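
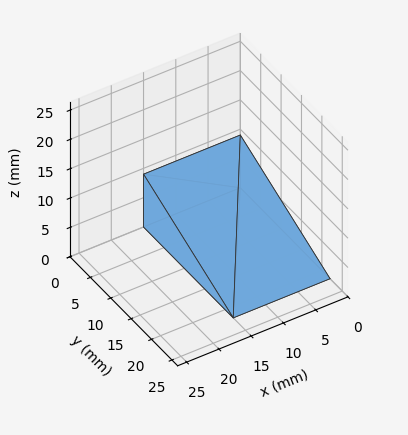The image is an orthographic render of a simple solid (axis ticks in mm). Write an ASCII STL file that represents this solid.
Reading the render: the shape is a wedge (ramp): 15 × 22 mm base, rising to 9 mm along the y=0 edge and sloping linearly to z=0 at y=22 (dimensions read to the nearest mm from the axis ticks). For the STL, each face is triangulated and given an outward normal.

solid part
  facet normal 0.0000 0.0000 -1.0000
    outer loop
      vertex 15.000 22.000 0.000
      vertex 15.000 0.000 0.000
      vertex 0.000 0.000 0.000
    endloop
  endfacet
  facet normal 0.0000 0.0000 -1.0000
    outer loop
      vertex 0.000 22.000 0.000
      vertex 15.000 22.000 0.000
      vertex 0.000 0.000 0.000
    endloop
  endfacet
  facet normal 0.0000 -1.0000 0.0000
    outer loop
      vertex 0.000 0.000 0.000
      vertex 15.000 0.000 0.000
      vertex 15.000 0.000 9.000
    endloop
  endfacet
  facet normal 0.0000 -1.0000 0.0000
    outer loop
      vertex 0.000 0.000 0.000
      vertex 15.000 0.000 9.000
      vertex 0.000 0.000 9.000
    endloop
  endfacet
  facet normal 0.0000 0.3786 0.9255
    outer loop
      vertex 0.000 0.000 9.000
      vertex 15.000 0.000 9.000
      vertex 15.000 22.000 0.000
    endloop
  endfacet
  facet normal 0.0000 0.3786 0.9255
    outer loop
      vertex 0.000 0.000 9.000
      vertex 15.000 22.000 0.000
      vertex 0.000 22.000 0.000
    endloop
  endfacet
  facet normal -1.0000 0.0000 0.0000
    outer loop
      vertex 0.000 0.000 9.000
      vertex 0.000 22.000 0.000
      vertex 0.000 0.000 0.000
    endloop
  endfacet
  facet normal 1.0000 0.0000 0.0000
    outer loop
      vertex 15.000 0.000 0.000
      vertex 15.000 22.000 0.000
      vertex 15.000 0.000 9.000
    endloop
  endfacet
endsolid part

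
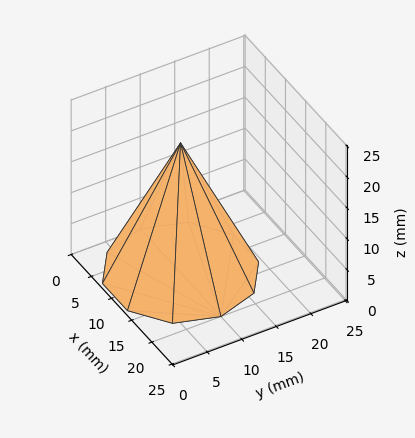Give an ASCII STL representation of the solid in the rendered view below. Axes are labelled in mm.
Reading the render: the shape is a regular 10-sided pyramid, base circumscribed radius ≈ 10 mm, apex at z ≈ 21 mm (dimensions read to the nearest mm from the axis ticks). For the STL, each face is triangulated and given an outward normal.

solid part
  facet normal 0.0000 0.0000 -1.0000
    outer loop
      vertex 13.1 19.5 0.0
      vertex 18.1 15.9 0.0
      vertex 20.0 10.0 0.0
    endloop
  endfacet
  facet normal 0.0000 0.0000 -1.0000
    outer loop
      vertex 6.9 19.5 0.0
      vertex 13.1 19.5 0.0
      vertex 20.0 10.0 0.0
    endloop
  endfacet
  facet normal 0.0000 0.0000 -1.0000
    outer loop
      vertex 1.9 15.9 0.0
      vertex 6.9 19.5 0.0
      vertex 20.0 10.0 0.0
    endloop
  endfacet
  facet normal 0.0000 0.0000 -1.0000
    outer loop
      vertex 0.0 10.0 0.0
      vertex 1.9 15.9 0.0
      vertex 20.0 10.0 0.0
    endloop
  endfacet
  facet normal 0.0000 0.0000 -1.0000
    outer loop
      vertex 1.9 4.1 0.0
      vertex 0.0 10.0 0.0
      vertex 20.0 10.0 0.0
    endloop
  endfacet
  facet normal 0.0000 0.0000 -1.0000
    outer loop
      vertex 6.9 0.5 0.0
      vertex 1.9 4.1 0.0
      vertex 20.0 10.0 0.0
    endloop
  endfacet
  facet normal 0.0000 0.0000 -1.0000
    outer loop
      vertex 13.1 0.5 0.0
      vertex 6.9 0.5 0.0
      vertex 20.0 10.0 0.0
    endloop
  endfacet
  facet normal 0.0000 0.0000 -1.0000
    outer loop
      vertex 18.1 4.1 0.0
      vertex 13.1 0.5 0.0
      vertex 20.0 10.0 0.0
    endloop
  endfacet
  facet normal 0.8670 0.2792 0.4128
    outer loop
      vertex 20.0 10.0 0.0
      vertex 18.1 15.9 0.0
      vertex 10.0 10.0 21.0
    endloop
  endfacet
  facet normal 0.5322 0.7391 0.4129
    outer loop
      vertex 18.1 15.9 0.0
      vertex 13.1 19.5 0.0
      vertex 10.0 10.0 21.0
    endloop
  endfacet
  facet normal 0.0000 0.9111 0.4122
    outer loop
      vertex 13.1 19.5 0.0
      vertex 6.9 19.5 0.0
      vertex 10.0 10.0 21.0
    endloop
  endfacet
  facet normal -0.5322 0.7391 0.4129
    outer loop
      vertex 6.9 19.5 0.0
      vertex 1.9 15.9 0.0
      vertex 10.0 10.0 21.0
    endloop
  endfacet
  facet normal -0.8670 0.2792 0.4128
    outer loop
      vertex 1.9 15.9 0.0
      vertex 0.0 10.0 0.0
      vertex 10.0 10.0 21.0
    endloop
  endfacet
  facet normal -0.8670 -0.2792 0.4128
    outer loop
      vertex 0.0 10.0 0.0
      vertex 1.9 4.1 0.0
      vertex 10.0 10.0 21.0
    endloop
  endfacet
  facet normal -0.5322 -0.7391 0.4129
    outer loop
      vertex 1.9 4.1 0.0
      vertex 6.9 0.5 0.0
      vertex 10.0 10.0 21.0
    endloop
  endfacet
  facet normal 0.0000 -0.9111 0.4122
    outer loop
      vertex 6.9 0.5 0.0
      vertex 13.1 0.5 0.0
      vertex 10.0 10.0 21.0
    endloop
  endfacet
  facet normal 0.5322 -0.7391 0.4129
    outer loop
      vertex 13.1 0.5 0.0
      vertex 18.1 4.1 0.0
      vertex 10.0 10.0 21.0
    endloop
  endfacet
  facet normal 0.8670 -0.2792 0.4128
    outer loop
      vertex 18.1 4.1 0.0
      vertex 20.0 10.0 0.0
      vertex 10.0 10.0 21.0
    endloop
  endfacet
endsolid part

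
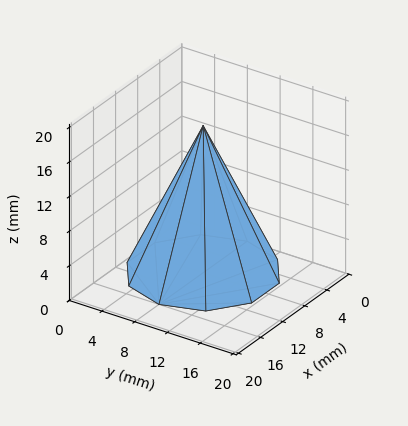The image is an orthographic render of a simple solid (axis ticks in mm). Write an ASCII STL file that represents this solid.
Reading the render: the shape is a regular 10-sided pyramid, base circumscribed radius ≈ 8 mm, apex at z ≈ 17 mm (dimensions read to the nearest mm from the axis ticks). For the STL, each face is triangulated and given an outward normal.

solid part
  facet normal 0.0000 0.0000 -1.0000
    outer loop
      vertex 10.5 15.6 0.0
      vertex 14.5 12.7 0.0
      vertex 16.0 8.0 0.0
    endloop
  endfacet
  facet normal 0.0000 0.0000 -1.0000
    outer loop
      vertex 5.5 15.6 0.0
      vertex 10.5 15.6 0.0
      vertex 16.0 8.0 0.0
    endloop
  endfacet
  facet normal 0.0000 0.0000 -1.0000
    outer loop
      vertex 1.5 12.7 0.0
      vertex 5.5 15.6 0.0
      vertex 16.0 8.0 0.0
    endloop
  endfacet
  facet normal 0.0000 0.0000 -1.0000
    outer loop
      vertex 0.0 8.0 0.0
      vertex 1.5 12.7 0.0
      vertex 16.0 8.0 0.0
    endloop
  endfacet
  facet normal 0.0000 0.0000 -1.0000
    outer loop
      vertex 1.5 3.3 0.0
      vertex 0.0 8.0 0.0
      vertex 16.0 8.0 0.0
    endloop
  endfacet
  facet normal 0.0000 0.0000 -1.0000
    outer loop
      vertex 5.5 0.4 0.0
      vertex 1.5 3.3 0.0
      vertex 16.0 8.0 0.0
    endloop
  endfacet
  facet normal 0.0000 0.0000 -1.0000
    outer loop
      vertex 10.5 0.4 0.0
      vertex 5.5 0.4 0.0
      vertex 16.0 8.0 0.0
    endloop
  endfacet
  facet normal 0.0000 0.0000 -1.0000
    outer loop
      vertex 14.5 3.3 0.0
      vertex 10.5 0.4 0.0
      vertex 16.0 8.0 0.0
    endloop
  endfacet
  facet normal 0.8693 0.2774 0.4091
    outer loop
      vertex 16.0 8.0 0.0
      vertex 14.5 12.7 0.0
      vertex 8.0 8.0 17.0
    endloop
  endfacet
  facet normal 0.5356 0.7388 0.4090
    outer loop
      vertex 14.5 12.7 0.0
      vertex 10.5 15.6 0.0
      vertex 8.0 8.0 17.0
    endloop
  endfacet
  facet normal 0.0000 0.9129 0.4081
    outer loop
      vertex 10.5 15.6 0.0
      vertex 5.5 15.6 0.0
      vertex 8.0 8.0 17.0
    endloop
  endfacet
  facet normal -0.5356 0.7388 0.4090
    outer loop
      vertex 5.5 15.6 0.0
      vertex 1.5 12.7 0.0
      vertex 8.0 8.0 17.0
    endloop
  endfacet
  facet normal -0.8693 0.2774 0.4091
    outer loop
      vertex 1.5 12.7 0.0
      vertex 0.0 8.0 0.0
      vertex 8.0 8.0 17.0
    endloop
  endfacet
  facet normal -0.8693 -0.2774 0.4091
    outer loop
      vertex 0.0 8.0 0.0
      vertex 1.5 3.3 0.0
      vertex 8.0 8.0 17.0
    endloop
  endfacet
  facet normal -0.5356 -0.7388 0.4090
    outer loop
      vertex 1.5 3.3 0.0
      vertex 5.5 0.4 0.0
      vertex 8.0 8.0 17.0
    endloop
  endfacet
  facet normal 0.0000 -0.9129 0.4081
    outer loop
      vertex 5.5 0.4 0.0
      vertex 10.5 0.4 0.0
      vertex 8.0 8.0 17.0
    endloop
  endfacet
  facet normal 0.5356 -0.7388 0.4090
    outer loop
      vertex 10.5 0.4 0.0
      vertex 14.5 3.3 0.0
      vertex 8.0 8.0 17.0
    endloop
  endfacet
  facet normal 0.8693 -0.2774 0.4091
    outer loop
      vertex 14.5 3.3 0.0
      vertex 16.0 8.0 0.0
      vertex 8.0 8.0 17.0
    endloop
  endfacet
endsolid part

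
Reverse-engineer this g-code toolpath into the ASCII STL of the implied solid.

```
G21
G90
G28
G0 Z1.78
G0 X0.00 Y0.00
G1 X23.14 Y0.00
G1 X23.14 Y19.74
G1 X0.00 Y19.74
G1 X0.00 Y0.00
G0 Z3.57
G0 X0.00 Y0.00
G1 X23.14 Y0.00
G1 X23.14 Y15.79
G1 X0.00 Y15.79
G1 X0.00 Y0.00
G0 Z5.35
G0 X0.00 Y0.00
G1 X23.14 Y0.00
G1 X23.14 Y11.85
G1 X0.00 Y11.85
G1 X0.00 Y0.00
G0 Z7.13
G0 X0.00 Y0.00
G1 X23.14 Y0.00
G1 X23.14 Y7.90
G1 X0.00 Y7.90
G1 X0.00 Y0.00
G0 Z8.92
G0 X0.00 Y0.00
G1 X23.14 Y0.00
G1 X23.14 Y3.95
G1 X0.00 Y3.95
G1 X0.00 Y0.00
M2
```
solid part
  facet normal 0.0000 0.0000 -1.0000
    outer loop
      vertex 23.14 23.69 0.00
      vertex 23.14 0.00 0.00
      vertex 0.00 0.00 0.00
    endloop
  endfacet
  facet normal 0.0000 0.0000 -1.0000
    outer loop
      vertex 0.00 23.69 0.00
      vertex 23.14 23.69 0.00
      vertex 0.00 0.00 0.00
    endloop
  endfacet
  facet normal 0.0000 -1.0000 0.0000
    outer loop
      vertex 0.00 0.00 0.00
      vertex 23.14 0.00 0.00
      vertex 23.14 0.00 10.70
    endloop
  endfacet
  facet normal 0.0000 -1.0000 0.0000
    outer loop
      vertex 0.00 0.00 0.00
      vertex 23.14 0.00 10.70
      vertex 0.00 0.00 10.70
    endloop
  endfacet
  facet normal 0.0000 0.4116 0.9114
    outer loop
      vertex 0.00 0.00 10.70
      vertex 23.14 0.00 10.70
      vertex 23.14 23.69 0.00
    endloop
  endfacet
  facet normal 0.0000 0.4116 0.9114
    outer loop
      vertex 0.00 0.00 10.70
      vertex 23.14 23.69 0.00
      vertex 0.00 23.69 0.00
    endloop
  endfacet
  facet normal -1.0000 0.0000 0.0000
    outer loop
      vertex 0.00 0.00 10.70
      vertex 0.00 23.69 0.00
      vertex 0.00 0.00 0.00
    endloop
  endfacet
  facet normal 1.0000 0.0000 0.0000
    outer loop
      vertex 23.14 0.00 0.00
      vertex 23.14 23.69 0.00
      vertex 23.14 0.00 10.70
    endloop
  endfacet
endsolid part

The G0 Z moves step by Δz≈1.78 mm. The G1 loops shrink linearly with z, so the solid tapers from its base footprint up to z≈10.7. Closing with a flat bottom cap and the tapered top and triangulating gives 8 facets — a wedge (ramp): 23.1 × 23.7 mm base, rising to 10.7 mm along the y=0 edge and sloping linearly to z=0 at y=23.7.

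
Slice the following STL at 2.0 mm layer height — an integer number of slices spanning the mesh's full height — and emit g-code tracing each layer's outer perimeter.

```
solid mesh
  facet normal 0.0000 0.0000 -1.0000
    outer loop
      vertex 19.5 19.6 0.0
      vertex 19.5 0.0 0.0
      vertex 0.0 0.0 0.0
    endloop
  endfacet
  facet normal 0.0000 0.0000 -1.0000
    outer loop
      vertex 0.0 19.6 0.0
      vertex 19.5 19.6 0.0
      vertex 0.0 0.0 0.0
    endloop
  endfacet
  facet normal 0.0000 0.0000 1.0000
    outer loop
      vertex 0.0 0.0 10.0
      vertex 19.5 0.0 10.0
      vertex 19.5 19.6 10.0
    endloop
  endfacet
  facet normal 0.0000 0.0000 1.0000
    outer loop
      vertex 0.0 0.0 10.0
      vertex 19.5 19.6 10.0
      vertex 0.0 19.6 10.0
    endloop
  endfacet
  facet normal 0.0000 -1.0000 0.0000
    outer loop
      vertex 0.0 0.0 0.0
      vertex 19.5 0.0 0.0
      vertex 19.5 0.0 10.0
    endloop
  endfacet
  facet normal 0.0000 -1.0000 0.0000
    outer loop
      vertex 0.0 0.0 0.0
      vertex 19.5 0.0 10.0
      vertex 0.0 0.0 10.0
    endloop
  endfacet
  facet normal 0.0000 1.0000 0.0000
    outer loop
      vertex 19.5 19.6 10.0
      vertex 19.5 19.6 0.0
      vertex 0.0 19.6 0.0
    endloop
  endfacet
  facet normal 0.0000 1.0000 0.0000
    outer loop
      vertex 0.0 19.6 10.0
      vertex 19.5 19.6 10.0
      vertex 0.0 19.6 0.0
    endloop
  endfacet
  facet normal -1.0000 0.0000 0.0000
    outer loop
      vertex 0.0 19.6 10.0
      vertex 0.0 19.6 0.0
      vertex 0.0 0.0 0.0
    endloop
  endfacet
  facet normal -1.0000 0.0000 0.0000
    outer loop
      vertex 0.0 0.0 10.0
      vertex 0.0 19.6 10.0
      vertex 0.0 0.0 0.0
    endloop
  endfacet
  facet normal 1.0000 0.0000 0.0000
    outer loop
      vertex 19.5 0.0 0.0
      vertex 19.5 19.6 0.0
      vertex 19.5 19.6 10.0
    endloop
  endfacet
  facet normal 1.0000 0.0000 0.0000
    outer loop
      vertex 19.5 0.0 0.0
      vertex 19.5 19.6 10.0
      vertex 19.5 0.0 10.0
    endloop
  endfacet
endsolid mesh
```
; perimeter-only toolpath
G21 ; units = mm
G90 ; absolute positioning
G28 ; home
; layer 1
G0 Z2.0
G0 X0.0 Y0.0
G1 X19.5 Y0.0
G1 X19.5 Y19.6
G1 X0.0 Y19.6
G1 X0.0 Y0.0
; layer 2
G0 Z4.0
G0 X0.0 Y0.0
G1 X19.5 Y0.0
G1 X19.5 Y19.6
G1 X0.0 Y19.6
G1 X0.0 Y0.0
; layer 3
G0 Z6.0
G0 X0.0 Y0.0
G1 X19.5 Y0.0
G1 X19.5 Y19.6
G1 X0.0 Y19.6
G1 X0.0 Y0.0
; layer 4
G0 Z8.0
G0 X0.0 Y0.0
G1 X19.5 Y0.0
G1 X19.5 Y19.6
G1 X0.0 Y19.6
G1 X0.0 Y0.0
; layer 5
G0 Z10.0
G0 X0.0 Y0.0
G1 X19.5 Y0.0
G1 X19.5 Y19.6
G1 X0.0 Y19.6
G1 X0.0 Y0.0
M2 ; end

The solid is a rectangular box, roughly 19.5 × 19.6 mm footprint and 10 mm tall. Slicing at Δz = 2.0 mm — 5 equal slices spanning the solid's height, so layer i sits at z = i·h/5 — gives 5 non-empty perimeters. Each is a 4-segment closed polygon; G0 lifts to the layer z and rapids to the start vertex, then G1 traces the edges.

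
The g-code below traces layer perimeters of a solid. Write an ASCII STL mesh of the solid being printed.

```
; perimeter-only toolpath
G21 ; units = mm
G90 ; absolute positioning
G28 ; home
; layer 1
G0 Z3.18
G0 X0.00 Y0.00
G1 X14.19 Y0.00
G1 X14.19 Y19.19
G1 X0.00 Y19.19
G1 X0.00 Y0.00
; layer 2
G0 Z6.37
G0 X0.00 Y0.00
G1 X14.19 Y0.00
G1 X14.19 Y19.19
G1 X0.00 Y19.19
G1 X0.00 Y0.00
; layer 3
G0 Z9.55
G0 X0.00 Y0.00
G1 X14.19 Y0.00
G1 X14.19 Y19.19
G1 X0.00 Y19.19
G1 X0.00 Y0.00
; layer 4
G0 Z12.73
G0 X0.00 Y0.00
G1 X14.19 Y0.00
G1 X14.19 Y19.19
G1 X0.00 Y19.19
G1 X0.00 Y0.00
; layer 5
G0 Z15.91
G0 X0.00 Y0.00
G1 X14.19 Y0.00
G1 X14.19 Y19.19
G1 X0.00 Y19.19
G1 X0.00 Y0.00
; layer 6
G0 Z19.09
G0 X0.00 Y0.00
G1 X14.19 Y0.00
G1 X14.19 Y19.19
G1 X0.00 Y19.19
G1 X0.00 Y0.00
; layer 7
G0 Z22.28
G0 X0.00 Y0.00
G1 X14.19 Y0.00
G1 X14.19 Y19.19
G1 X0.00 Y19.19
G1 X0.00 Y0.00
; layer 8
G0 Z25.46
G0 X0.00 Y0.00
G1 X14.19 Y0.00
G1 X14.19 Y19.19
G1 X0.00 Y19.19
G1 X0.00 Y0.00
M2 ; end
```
solid part
  facet normal 0.0000 0.0000 -1.0000
    outer loop
      vertex 14.19 19.19 0.00
      vertex 14.19 0.00 0.00
      vertex 0.00 0.00 0.00
    endloop
  endfacet
  facet normal 0.0000 0.0000 -1.0000
    outer loop
      vertex 0.00 19.19 0.00
      vertex 14.19 19.19 0.00
      vertex 0.00 0.00 0.00
    endloop
  endfacet
  facet normal 0.0000 0.0000 1.0000
    outer loop
      vertex 0.00 0.00 25.46
      vertex 14.19 0.00 25.46
      vertex 14.19 19.19 25.46
    endloop
  endfacet
  facet normal 0.0000 0.0000 1.0000
    outer loop
      vertex 0.00 0.00 25.46
      vertex 14.19 19.19 25.46
      vertex 0.00 19.19 25.46
    endloop
  endfacet
  facet normal 0.0000 -1.0000 0.0000
    outer loop
      vertex 0.00 0.00 0.00
      vertex 14.19 0.00 0.00
      vertex 14.19 0.00 25.46
    endloop
  endfacet
  facet normal 0.0000 -1.0000 0.0000
    outer loop
      vertex 0.00 0.00 0.00
      vertex 14.19 0.00 25.46
      vertex 0.00 0.00 25.46
    endloop
  endfacet
  facet normal 0.0000 1.0000 0.0000
    outer loop
      vertex 14.19 19.19 25.46
      vertex 14.19 19.19 0.00
      vertex 0.00 19.19 0.00
    endloop
  endfacet
  facet normal 0.0000 1.0000 0.0000
    outer loop
      vertex 0.00 19.19 25.46
      vertex 14.19 19.19 25.46
      vertex 0.00 19.19 0.00
    endloop
  endfacet
  facet normal -1.0000 0.0000 0.0000
    outer loop
      vertex 0.00 19.19 25.46
      vertex 0.00 19.19 0.00
      vertex 0.00 0.00 0.00
    endloop
  endfacet
  facet normal -1.0000 0.0000 0.0000
    outer loop
      vertex 0.00 0.00 25.46
      vertex 0.00 19.19 25.46
      vertex 0.00 0.00 0.00
    endloop
  endfacet
  facet normal 1.0000 0.0000 0.0000
    outer loop
      vertex 14.19 0.00 0.00
      vertex 14.19 19.19 0.00
      vertex 14.19 19.19 25.46
    endloop
  endfacet
  facet normal 1.0000 0.0000 0.0000
    outer loop
      vertex 14.19 0.00 0.00
      vertex 14.19 19.19 25.46
      vertex 14.19 0.00 25.46
    endloop
  endfacet
endsolid part

The G0 Z moves step by Δz≈3.18 mm. Every layer's G1 loop is the same polygon, so the solid is a straight extrusion of it from z=0 to z≈25.5. Closing with flat bottom and top caps and triangulating gives 12 facets — a rectangular box, roughly 14.2 × 19.2 mm footprint and 25.5 mm tall.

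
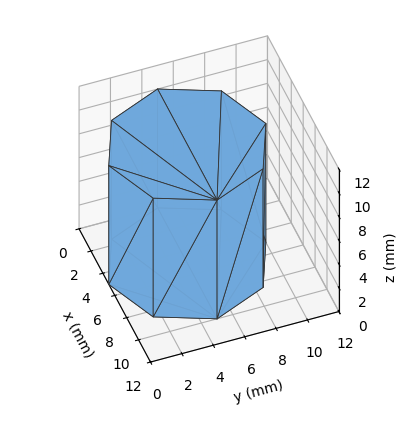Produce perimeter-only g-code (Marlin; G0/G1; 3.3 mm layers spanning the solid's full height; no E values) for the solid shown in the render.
Reading the render: the shape is a regular 8-sided prism (a cylinder approximated with 8 flat sides), circumscribed radius ≈ 5 mm, height ≈ 10 mm (dimensions read to the nearest mm from the axis ticks). For the g-code, the solid's height is divided into equal slices at the stated Δz and each level perimeter traced with G1 moves after a G0 lift.

; perimeter-only toolpath
G21 ; units = mm
G90 ; absolute positioning
G28 ; home
; layer 1
G0 Z3.3
G0 X10.0 Y5.0
G1 X8.5 Y8.5
G1 X5.0 Y10.0
G1 X1.5 Y8.5
G1 X0.0 Y5.0
G1 X1.5 Y1.5
G1 X5.0 Y0.0
G1 X8.5 Y1.5
G1 X10.0 Y5.0
; layer 2
G0 Z6.7
G0 X10.0 Y5.0
G1 X8.5 Y8.5
G1 X5.0 Y10.0
G1 X1.5 Y8.5
G1 X0.0 Y5.0
G1 X1.5 Y1.5
G1 X5.0 Y0.0
G1 X8.5 Y1.5
G1 X10.0 Y5.0
; layer 3
G0 Z10.0
G0 X10.0 Y5.0
G1 X8.5 Y8.5
G1 X5.0 Y10.0
G1 X1.5 Y8.5
G1 X0.0 Y5.0
G1 X1.5 Y1.5
G1 X5.0 Y0.0
G1 X8.5 Y1.5
G1 X10.0 Y5.0
M2 ; end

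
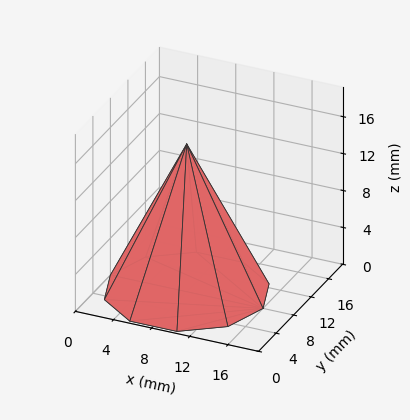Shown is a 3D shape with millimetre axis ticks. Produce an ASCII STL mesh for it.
Reading the render: the shape is a regular 10-sided pyramid, base circumscribed radius ≈ 8 mm, apex at z ≈ 16 mm (dimensions read to the nearest mm from the axis ticks). For the STL, each face is triangulated and given an outward normal.

solid part
  facet normal 0.0000 0.0000 -1.0000
    outer loop
      vertex 10.472 15.608 0.000
      vertex 14.472 12.702 0.000
      vertex 16.000 8.000 0.000
    endloop
  endfacet
  facet normal 0.0000 0.0000 -1.0000
    outer loop
      vertex 5.528 15.608 0.000
      vertex 10.472 15.608 0.000
      vertex 16.000 8.000 0.000
    endloop
  endfacet
  facet normal 0.0000 0.0000 -1.0000
    outer loop
      vertex 1.528 12.702 0.000
      vertex 5.528 15.608 0.000
      vertex 16.000 8.000 0.000
    endloop
  endfacet
  facet normal 0.0000 0.0000 -1.0000
    outer loop
      vertex 0.000 8.000 0.000
      vertex 1.528 12.702 0.000
      vertex 16.000 8.000 0.000
    endloop
  endfacet
  facet normal 0.0000 0.0000 -1.0000
    outer loop
      vertex 1.528 3.298 0.000
      vertex 0.000 8.000 0.000
      vertex 16.000 8.000 0.000
    endloop
  endfacet
  facet normal 0.0000 0.0000 -1.0000
    outer loop
      vertex 5.528 0.392 0.000
      vertex 1.528 3.298 0.000
      vertex 16.000 8.000 0.000
    endloop
  endfacet
  facet normal 0.0000 0.0000 -1.0000
    outer loop
      vertex 10.472 0.392 0.000
      vertex 5.528 0.392 0.000
      vertex 16.000 8.000 0.000
    endloop
  endfacet
  facet normal 0.0000 0.0000 -1.0000
    outer loop
      vertex 14.472 3.298 0.000
      vertex 10.472 0.392 0.000
      vertex 16.000 8.000 0.000
    endloop
  endfacet
  facet normal 0.8589 0.2791 0.4294
    outer loop
      vertex 16.000 8.000 0.000
      vertex 14.472 12.702 0.000
      vertex 8.000 8.000 16.000
    endloop
  endfacet
  facet normal 0.5308 0.7306 0.4294
    outer loop
      vertex 14.472 12.702 0.000
      vertex 10.472 15.608 0.000
      vertex 8.000 8.000 16.000
    endloop
  endfacet
  facet normal 0.0000 0.9031 0.4294
    outer loop
      vertex 10.472 15.608 0.000
      vertex 5.528 15.608 0.000
      vertex 8.000 8.000 16.000
    endloop
  endfacet
  facet normal -0.5308 0.7306 0.4294
    outer loop
      vertex 5.528 15.608 0.000
      vertex 1.528 12.702 0.000
      vertex 8.000 8.000 16.000
    endloop
  endfacet
  facet normal -0.8589 0.2791 0.4294
    outer loop
      vertex 1.528 12.702 0.000
      vertex 0.000 8.000 0.000
      vertex 8.000 8.000 16.000
    endloop
  endfacet
  facet normal -0.8589 -0.2791 0.4294
    outer loop
      vertex 0.000 8.000 0.000
      vertex 1.528 3.298 0.000
      vertex 8.000 8.000 16.000
    endloop
  endfacet
  facet normal -0.5308 -0.7306 0.4294
    outer loop
      vertex 1.528 3.298 0.000
      vertex 5.528 0.392 0.000
      vertex 8.000 8.000 16.000
    endloop
  endfacet
  facet normal 0.0000 -0.9031 0.4294
    outer loop
      vertex 5.528 0.392 0.000
      vertex 10.472 0.392 0.000
      vertex 8.000 8.000 16.000
    endloop
  endfacet
  facet normal 0.5308 -0.7306 0.4294
    outer loop
      vertex 10.472 0.392 0.000
      vertex 14.472 3.298 0.000
      vertex 8.000 8.000 16.000
    endloop
  endfacet
  facet normal 0.8589 -0.2791 0.4294
    outer loop
      vertex 14.472 3.298 0.000
      vertex 16.000 8.000 0.000
      vertex 8.000 8.000 16.000
    endloop
  endfacet
endsolid part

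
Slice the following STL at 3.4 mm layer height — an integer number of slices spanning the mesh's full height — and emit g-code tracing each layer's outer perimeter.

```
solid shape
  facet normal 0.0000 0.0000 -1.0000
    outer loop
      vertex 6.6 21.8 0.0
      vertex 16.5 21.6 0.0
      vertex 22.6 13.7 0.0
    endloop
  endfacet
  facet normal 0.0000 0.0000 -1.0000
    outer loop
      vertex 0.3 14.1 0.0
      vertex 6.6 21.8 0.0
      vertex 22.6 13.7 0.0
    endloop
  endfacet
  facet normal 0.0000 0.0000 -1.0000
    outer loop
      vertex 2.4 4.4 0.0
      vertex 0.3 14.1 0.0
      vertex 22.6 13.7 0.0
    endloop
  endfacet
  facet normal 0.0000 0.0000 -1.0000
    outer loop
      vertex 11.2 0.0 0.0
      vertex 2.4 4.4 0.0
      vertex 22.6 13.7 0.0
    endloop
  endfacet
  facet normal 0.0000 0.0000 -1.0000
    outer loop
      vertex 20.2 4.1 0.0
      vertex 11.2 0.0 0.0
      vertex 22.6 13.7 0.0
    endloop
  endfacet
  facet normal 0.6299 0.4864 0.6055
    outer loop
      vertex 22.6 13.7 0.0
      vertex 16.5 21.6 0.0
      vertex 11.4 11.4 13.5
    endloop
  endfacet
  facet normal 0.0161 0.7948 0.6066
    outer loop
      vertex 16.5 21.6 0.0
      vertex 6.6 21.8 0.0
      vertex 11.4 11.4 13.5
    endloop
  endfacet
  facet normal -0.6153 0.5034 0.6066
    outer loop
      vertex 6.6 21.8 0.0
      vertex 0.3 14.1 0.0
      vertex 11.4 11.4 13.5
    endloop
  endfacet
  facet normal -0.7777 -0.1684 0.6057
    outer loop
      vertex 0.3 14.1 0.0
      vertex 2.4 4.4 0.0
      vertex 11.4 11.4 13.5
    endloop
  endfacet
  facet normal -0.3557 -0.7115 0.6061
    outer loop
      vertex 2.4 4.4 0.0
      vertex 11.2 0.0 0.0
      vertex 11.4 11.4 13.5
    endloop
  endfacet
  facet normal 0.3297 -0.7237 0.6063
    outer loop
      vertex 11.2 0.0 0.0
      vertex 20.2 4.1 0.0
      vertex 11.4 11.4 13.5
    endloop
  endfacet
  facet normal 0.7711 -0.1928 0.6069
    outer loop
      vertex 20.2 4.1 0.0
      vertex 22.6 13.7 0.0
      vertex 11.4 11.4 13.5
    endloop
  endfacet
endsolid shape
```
; perimeter-only toolpath
G21 ; units = mm
G90 ; absolute positioning
G28 ; home
; layer 1
G0 Z3.4
G0 X19.8 Y13.1
G1 X15.2 Y19.1
G1 X7.8 Y19.2
G1 X3.1 Y13.4
G1 X4.7 Y6.2
G1 X11.2 Y2.9
G1 X18.0 Y5.9
G1 X19.8 Y13.1
; layer 2
G0 Z6.8
G0 X17.0 Y12.6
G1 X13.9 Y16.5
G1 X9.0 Y16.6
G1 X5.9 Y12.8
G1 X6.9 Y7.9
G1 X11.3 Y5.7
G1 X15.8 Y7.8
G1 X17.0 Y12.6
; layer 3
G0 Z10.1
G0 X14.2 Y12.0
G1 X12.7 Y14.0
G1 X10.2 Y14.0
G1 X8.6 Y12.1
G1 X9.2 Y9.7
G1 X11.4 Y8.6
G1 X13.6 Y9.6
G1 X14.2 Y12.0
M2 ; end

The solid is a regular 7-sided pyramid, base circumscribed radius ≈ 11.4 mm, apex at z ≈ 13.5 mm. Slicing at Δz = 3.4 mm — 4 equal slices spanning the solid's height, so layer i sits at z = i·h/4 — gives 3 non-empty perimeters. Each is a 7-segment closed polygon; G0 lifts to the layer z and rapids to the start vertex, then G1 traces the edges. The cross-section shrinks linearly with z (the slice at the apex is degenerate and omitted).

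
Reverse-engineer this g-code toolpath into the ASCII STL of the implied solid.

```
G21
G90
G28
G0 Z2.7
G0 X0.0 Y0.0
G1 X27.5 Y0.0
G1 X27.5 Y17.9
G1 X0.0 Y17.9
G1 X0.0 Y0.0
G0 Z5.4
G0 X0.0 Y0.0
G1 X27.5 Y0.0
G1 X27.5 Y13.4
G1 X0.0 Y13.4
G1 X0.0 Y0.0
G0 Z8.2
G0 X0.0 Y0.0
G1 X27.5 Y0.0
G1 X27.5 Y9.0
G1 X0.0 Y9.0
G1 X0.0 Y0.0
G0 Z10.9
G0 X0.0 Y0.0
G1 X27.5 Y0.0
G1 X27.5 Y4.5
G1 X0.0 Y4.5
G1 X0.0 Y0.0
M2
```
solid part
  facet normal 0.0000 0.0000 -1.0000
    outer loop
      vertex 27.5 22.4 0.0
      vertex 27.5 0.0 0.0
      vertex 0.0 0.0 0.0
    endloop
  endfacet
  facet normal 0.0000 0.0000 -1.0000
    outer loop
      vertex 0.0 22.4 0.0
      vertex 27.5 22.4 0.0
      vertex 0.0 0.0 0.0
    endloop
  endfacet
  facet normal 0.0000 -1.0000 0.0000
    outer loop
      vertex 0.0 0.0 0.0
      vertex 27.5 0.0 0.0
      vertex 27.5 0.0 13.6
    endloop
  endfacet
  facet normal 0.0000 -1.0000 0.0000
    outer loop
      vertex 0.0 0.0 0.0
      vertex 27.5 0.0 13.6
      vertex 0.0 0.0 13.6
    endloop
  endfacet
  facet normal 0.0000 0.5190 0.8548
    outer loop
      vertex 0.0 0.0 13.6
      vertex 27.5 0.0 13.6
      vertex 27.5 22.4 0.0
    endloop
  endfacet
  facet normal 0.0000 0.5190 0.8548
    outer loop
      vertex 0.0 0.0 13.6
      vertex 27.5 22.4 0.0
      vertex 0.0 22.4 0.0
    endloop
  endfacet
  facet normal -1.0000 0.0000 0.0000
    outer loop
      vertex 0.0 0.0 13.6
      vertex 0.0 22.4 0.0
      vertex 0.0 0.0 0.0
    endloop
  endfacet
  facet normal 1.0000 0.0000 0.0000
    outer loop
      vertex 27.5 0.0 0.0
      vertex 27.5 22.4 0.0
      vertex 27.5 0.0 13.6
    endloop
  endfacet
endsolid part

The G0 Z moves step by Δz≈2.7 mm. The G1 loops shrink linearly with z, so the solid tapers from its base footprint up to z≈13.6. Closing with a flat bottom cap and the tapered top and triangulating gives 8 facets — a wedge (ramp): 27.5 × 22.4 mm base, rising to 13.6 mm along the y=0 edge and sloping linearly to z=0 at y=22.4.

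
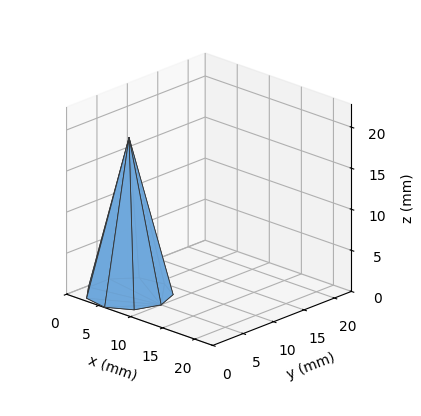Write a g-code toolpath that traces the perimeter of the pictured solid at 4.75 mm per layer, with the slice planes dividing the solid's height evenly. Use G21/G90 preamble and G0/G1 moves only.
Reading the render: the shape is a regular 9-sided pyramid, base circumscribed radius ≈ 5 mm, apex at z ≈ 19 mm (dimensions read to the nearest mm from the axis ticks). For the g-code, the solid's height is divided into equal slices at the stated Δz and each level perimeter traced with G1 moves after a G0 lift.

; perimeter-only toolpath
G21 ; units = mm
G90 ; absolute positioning
G28 ; home
; layer 1
G0 Z4.75
G0 X8.75 Y5.00
G1 X7.87 Y7.41
G1 X5.65 Y8.69
G1 X3.12 Y8.25
G1 X1.48 Y6.28
G1 X1.48 Y3.72
G1 X3.12 Y1.75
G1 X5.65 Y1.31
G1 X7.87 Y2.59
G1 X8.75 Y5.00
; layer 2
G0 Z9.50
G0 X7.50 Y5.00
G1 X6.92 Y6.61
G1 X5.44 Y7.46
G1 X3.75 Y7.17
G1 X2.65 Y5.86
G1 X2.65 Y4.14
G1 X3.75 Y2.83
G1 X5.44 Y2.54
G1 X6.92 Y3.40
G1 X7.50 Y5.00
; layer 3
G0 Z14.25
G0 X6.25 Y5.00
G1 X5.96 Y5.80
G1 X5.22 Y6.23
G1 X4.38 Y6.08
G1 X3.83 Y5.43
G1 X3.83 Y4.57
G1 X4.38 Y3.92
G1 X5.22 Y3.77
G1 X5.96 Y4.20
G1 X6.25 Y5.00
M2 ; end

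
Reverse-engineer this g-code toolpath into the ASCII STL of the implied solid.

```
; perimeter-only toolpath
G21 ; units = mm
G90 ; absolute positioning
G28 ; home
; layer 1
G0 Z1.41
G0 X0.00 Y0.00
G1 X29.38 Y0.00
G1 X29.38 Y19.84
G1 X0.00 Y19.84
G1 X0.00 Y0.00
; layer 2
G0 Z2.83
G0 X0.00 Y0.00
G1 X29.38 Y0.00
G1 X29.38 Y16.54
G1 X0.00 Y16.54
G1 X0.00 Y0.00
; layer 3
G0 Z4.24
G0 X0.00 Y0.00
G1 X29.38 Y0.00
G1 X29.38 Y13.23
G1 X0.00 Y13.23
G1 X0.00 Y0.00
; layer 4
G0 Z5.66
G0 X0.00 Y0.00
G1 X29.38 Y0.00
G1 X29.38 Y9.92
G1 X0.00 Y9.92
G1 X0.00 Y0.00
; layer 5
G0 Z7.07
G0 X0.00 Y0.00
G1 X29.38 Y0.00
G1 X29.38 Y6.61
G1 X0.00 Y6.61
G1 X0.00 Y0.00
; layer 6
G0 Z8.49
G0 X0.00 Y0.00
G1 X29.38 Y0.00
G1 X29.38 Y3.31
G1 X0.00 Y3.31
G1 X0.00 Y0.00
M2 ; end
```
solid part
  facet normal 0.0000 0.0000 -1.0000
    outer loop
      vertex 29.38 23.15 0.00
      vertex 29.38 0.00 0.00
      vertex 0.00 0.00 0.00
    endloop
  endfacet
  facet normal 0.0000 0.0000 -1.0000
    outer loop
      vertex 0.00 23.15 0.00
      vertex 29.38 23.15 0.00
      vertex 0.00 0.00 0.00
    endloop
  endfacet
  facet normal 0.0000 -1.0000 0.0000
    outer loop
      vertex 0.00 0.00 0.00
      vertex 29.38 0.00 0.00
      vertex 29.38 0.00 9.90
    endloop
  endfacet
  facet normal 0.0000 -1.0000 0.0000
    outer loop
      vertex 0.00 0.00 0.00
      vertex 29.38 0.00 9.90
      vertex 0.00 0.00 9.90
    endloop
  endfacet
  facet normal 0.0000 0.3932 0.9195
    outer loop
      vertex 0.00 0.00 9.90
      vertex 29.38 0.00 9.90
      vertex 29.38 23.15 0.00
    endloop
  endfacet
  facet normal 0.0000 0.3932 0.9195
    outer loop
      vertex 0.00 0.00 9.90
      vertex 29.38 23.15 0.00
      vertex 0.00 23.15 0.00
    endloop
  endfacet
  facet normal -1.0000 0.0000 0.0000
    outer loop
      vertex 0.00 0.00 9.90
      vertex 0.00 23.15 0.00
      vertex 0.00 0.00 0.00
    endloop
  endfacet
  facet normal 1.0000 0.0000 0.0000
    outer loop
      vertex 29.38 0.00 0.00
      vertex 29.38 23.15 0.00
      vertex 29.38 0.00 9.90
    endloop
  endfacet
endsolid part

The G0 Z moves step by Δz≈1.41 mm. The G1 loops shrink linearly with z, so the solid tapers from its base footprint up to z≈9.9. Closing with a flat bottom cap and the tapered top and triangulating gives 8 facets — a wedge (ramp): 29.4 × 23.1 mm base, rising to 9.9 mm along the y=0 edge and sloping linearly to z=0 at y=23.1.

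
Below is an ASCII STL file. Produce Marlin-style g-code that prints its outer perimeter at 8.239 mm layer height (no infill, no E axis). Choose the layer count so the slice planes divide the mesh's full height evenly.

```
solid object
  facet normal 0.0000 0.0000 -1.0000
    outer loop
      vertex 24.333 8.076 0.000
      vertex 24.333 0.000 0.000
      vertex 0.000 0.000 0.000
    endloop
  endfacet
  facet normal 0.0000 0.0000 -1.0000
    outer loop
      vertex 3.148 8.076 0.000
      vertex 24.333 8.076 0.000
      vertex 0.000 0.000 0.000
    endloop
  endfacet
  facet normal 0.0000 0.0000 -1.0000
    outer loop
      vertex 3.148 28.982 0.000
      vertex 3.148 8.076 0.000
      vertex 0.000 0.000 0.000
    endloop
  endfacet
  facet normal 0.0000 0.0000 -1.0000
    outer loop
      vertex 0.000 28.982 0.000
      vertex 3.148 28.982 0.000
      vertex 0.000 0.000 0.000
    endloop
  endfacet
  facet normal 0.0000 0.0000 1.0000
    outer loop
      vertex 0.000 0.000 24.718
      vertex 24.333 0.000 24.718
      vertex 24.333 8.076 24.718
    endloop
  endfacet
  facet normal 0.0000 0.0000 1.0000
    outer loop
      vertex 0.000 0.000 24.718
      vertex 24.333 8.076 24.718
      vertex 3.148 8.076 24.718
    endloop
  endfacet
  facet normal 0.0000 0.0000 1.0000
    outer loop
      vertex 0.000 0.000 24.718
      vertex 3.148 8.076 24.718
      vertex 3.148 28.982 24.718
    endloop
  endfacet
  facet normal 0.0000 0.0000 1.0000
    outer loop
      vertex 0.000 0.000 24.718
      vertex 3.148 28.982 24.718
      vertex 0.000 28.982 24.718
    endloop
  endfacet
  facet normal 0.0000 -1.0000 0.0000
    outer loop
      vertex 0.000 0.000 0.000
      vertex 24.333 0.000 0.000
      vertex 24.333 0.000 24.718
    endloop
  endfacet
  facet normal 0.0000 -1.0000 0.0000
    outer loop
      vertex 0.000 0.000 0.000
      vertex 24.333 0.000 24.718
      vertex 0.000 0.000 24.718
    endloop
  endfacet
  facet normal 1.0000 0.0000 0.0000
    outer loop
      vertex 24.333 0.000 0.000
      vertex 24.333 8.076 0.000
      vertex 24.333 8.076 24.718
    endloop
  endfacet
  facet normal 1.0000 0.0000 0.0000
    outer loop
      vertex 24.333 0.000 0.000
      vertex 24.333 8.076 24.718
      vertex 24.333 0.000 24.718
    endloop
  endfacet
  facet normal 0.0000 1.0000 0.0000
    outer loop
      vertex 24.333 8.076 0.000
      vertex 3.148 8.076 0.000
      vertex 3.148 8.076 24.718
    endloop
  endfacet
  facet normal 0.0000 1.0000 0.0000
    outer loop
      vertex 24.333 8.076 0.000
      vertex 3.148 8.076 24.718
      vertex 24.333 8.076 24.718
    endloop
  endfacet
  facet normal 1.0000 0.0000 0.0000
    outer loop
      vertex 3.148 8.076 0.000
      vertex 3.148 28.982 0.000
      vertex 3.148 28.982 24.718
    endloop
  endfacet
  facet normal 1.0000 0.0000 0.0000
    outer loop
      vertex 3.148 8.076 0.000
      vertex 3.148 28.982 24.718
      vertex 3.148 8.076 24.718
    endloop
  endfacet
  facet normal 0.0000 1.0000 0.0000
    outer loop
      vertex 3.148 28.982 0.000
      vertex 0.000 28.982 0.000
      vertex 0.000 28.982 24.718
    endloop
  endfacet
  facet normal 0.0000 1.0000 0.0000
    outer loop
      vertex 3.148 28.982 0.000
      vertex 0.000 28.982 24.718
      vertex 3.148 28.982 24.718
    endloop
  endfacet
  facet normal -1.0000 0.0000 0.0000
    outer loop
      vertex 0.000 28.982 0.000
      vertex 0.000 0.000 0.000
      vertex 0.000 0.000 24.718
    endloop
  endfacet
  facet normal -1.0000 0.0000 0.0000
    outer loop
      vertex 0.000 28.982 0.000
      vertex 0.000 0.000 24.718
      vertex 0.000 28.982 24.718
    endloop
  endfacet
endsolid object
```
; perimeter-only toolpath
G21 ; units = mm
G90 ; absolute positioning
G28 ; home
; layer 1
G0 Z8.239
G0 X0.000 Y0.000
G1 X24.333 Y0.000
G1 X24.333 Y8.076
G1 X3.148 Y8.076
G1 X3.148 Y28.982
G1 X0.000 Y28.982
G1 X0.000 Y0.000
; layer 2
G0 Z16.479
G0 X0.000 Y0.000
G1 X24.333 Y0.000
G1 X24.333 Y8.076
G1 X3.148 Y8.076
G1 X3.148 Y28.982
G1 X0.000 Y28.982
G1 X0.000 Y0.000
; layer 3
G0 Z24.718
G0 X0.000 Y0.000
G1 X24.333 Y0.000
G1 X24.333 Y8.076
G1 X3.148 Y8.076
G1 X3.148 Y28.982
G1 X0.000 Y28.982
G1 X0.000 Y0.000
M2 ; end

The solid is an L-shaped prism: outer 24.3 × 29 mm, arm thicknesses ≈ 8.08 mm (horizontal) and 3.15 mm (vertical), extruded 24.7 mm in z. Slicing at Δz = 8.239 mm — 3 equal slices spanning the solid's height, so layer i sits at z = i·h/3 — gives 3 non-empty perimeters. Each is a 6-segment closed polygon; G0 lifts to the layer z and rapids to the start vertex, then G1 traces the edges.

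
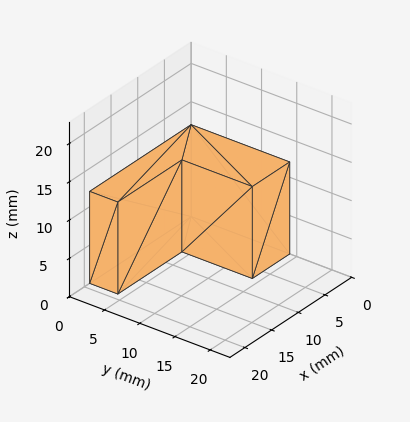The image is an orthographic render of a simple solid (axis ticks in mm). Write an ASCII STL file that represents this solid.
Reading the render: the shape is an L-shaped prism: outer 19 × 14 mm, arm thicknesses ≈ 4 mm (horizontal) and 7 mm (vertical), extruded 12 mm in z (dimensions read to the nearest mm from the axis ticks). For the STL, each face is triangulated and given an outward normal.

solid part
  facet normal 0.0000 0.0000 -1.0000
    outer loop
      vertex 19.000 4.000 0.000
      vertex 19.000 0.000 0.000
      vertex 0.000 0.000 0.000
    endloop
  endfacet
  facet normal 0.0000 0.0000 -1.0000
    outer loop
      vertex 7.000 4.000 0.000
      vertex 19.000 4.000 0.000
      vertex 0.000 0.000 0.000
    endloop
  endfacet
  facet normal 0.0000 0.0000 -1.0000
    outer loop
      vertex 7.000 14.000 0.000
      vertex 7.000 4.000 0.000
      vertex 0.000 0.000 0.000
    endloop
  endfacet
  facet normal 0.0000 0.0000 -1.0000
    outer loop
      vertex 0.000 14.000 0.000
      vertex 7.000 14.000 0.000
      vertex 0.000 0.000 0.000
    endloop
  endfacet
  facet normal 0.0000 0.0000 1.0000
    outer loop
      vertex 0.000 0.000 12.000
      vertex 19.000 0.000 12.000
      vertex 19.000 4.000 12.000
    endloop
  endfacet
  facet normal 0.0000 0.0000 1.0000
    outer loop
      vertex 0.000 0.000 12.000
      vertex 19.000 4.000 12.000
      vertex 7.000 4.000 12.000
    endloop
  endfacet
  facet normal 0.0000 0.0000 1.0000
    outer loop
      vertex 0.000 0.000 12.000
      vertex 7.000 4.000 12.000
      vertex 7.000 14.000 12.000
    endloop
  endfacet
  facet normal 0.0000 0.0000 1.0000
    outer loop
      vertex 0.000 0.000 12.000
      vertex 7.000 14.000 12.000
      vertex 0.000 14.000 12.000
    endloop
  endfacet
  facet normal 0.0000 -1.0000 0.0000
    outer loop
      vertex 0.000 0.000 0.000
      vertex 19.000 0.000 0.000
      vertex 19.000 0.000 12.000
    endloop
  endfacet
  facet normal 0.0000 -1.0000 0.0000
    outer loop
      vertex 0.000 0.000 0.000
      vertex 19.000 0.000 12.000
      vertex 0.000 0.000 12.000
    endloop
  endfacet
  facet normal 1.0000 0.0000 0.0000
    outer loop
      vertex 19.000 0.000 0.000
      vertex 19.000 4.000 0.000
      vertex 19.000 4.000 12.000
    endloop
  endfacet
  facet normal 1.0000 0.0000 0.0000
    outer loop
      vertex 19.000 0.000 0.000
      vertex 19.000 4.000 12.000
      vertex 19.000 0.000 12.000
    endloop
  endfacet
  facet normal 0.0000 1.0000 0.0000
    outer loop
      vertex 19.000 4.000 0.000
      vertex 7.000 4.000 0.000
      vertex 7.000 4.000 12.000
    endloop
  endfacet
  facet normal 0.0000 1.0000 0.0000
    outer loop
      vertex 19.000 4.000 0.000
      vertex 7.000 4.000 12.000
      vertex 19.000 4.000 12.000
    endloop
  endfacet
  facet normal 1.0000 0.0000 0.0000
    outer loop
      vertex 7.000 4.000 0.000
      vertex 7.000 14.000 0.000
      vertex 7.000 14.000 12.000
    endloop
  endfacet
  facet normal 1.0000 0.0000 0.0000
    outer loop
      vertex 7.000 4.000 0.000
      vertex 7.000 14.000 12.000
      vertex 7.000 4.000 12.000
    endloop
  endfacet
  facet normal 0.0000 1.0000 0.0000
    outer loop
      vertex 7.000 14.000 0.000
      vertex 0.000 14.000 0.000
      vertex 0.000 14.000 12.000
    endloop
  endfacet
  facet normal 0.0000 1.0000 0.0000
    outer loop
      vertex 7.000 14.000 0.000
      vertex 0.000 14.000 12.000
      vertex 7.000 14.000 12.000
    endloop
  endfacet
  facet normal -1.0000 0.0000 0.0000
    outer loop
      vertex 0.000 14.000 0.000
      vertex 0.000 0.000 0.000
      vertex 0.000 0.000 12.000
    endloop
  endfacet
  facet normal -1.0000 0.0000 0.0000
    outer loop
      vertex 0.000 14.000 0.000
      vertex 0.000 0.000 12.000
      vertex 0.000 14.000 12.000
    endloop
  endfacet
endsolid part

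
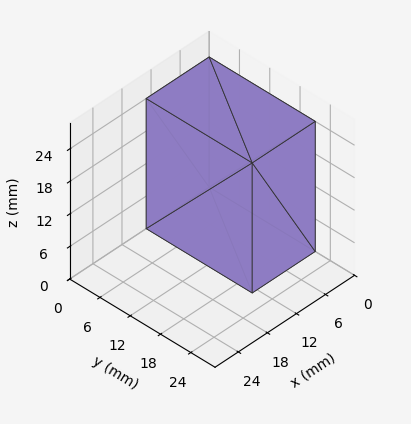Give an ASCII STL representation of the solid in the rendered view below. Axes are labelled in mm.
Reading the render: the shape is a rectangular box, roughly 13 × 21 mm footprint and 24 mm tall (dimensions read to the nearest mm from the axis ticks). For the STL, each face is triangulated and given an outward normal.

solid part
  facet normal 0.0000 0.0000 -1.0000
    outer loop
      vertex 13.00 21.00 0.00
      vertex 13.00 0.00 0.00
      vertex 0.00 0.00 0.00
    endloop
  endfacet
  facet normal 0.0000 0.0000 -1.0000
    outer loop
      vertex 0.00 21.00 0.00
      vertex 13.00 21.00 0.00
      vertex 0.00 0.00 0.00
    endloop
  endfacet
  facet normal 0.0000 0.0000 1.0000
    outer loop
      vertex 0.00 0.00 24.00
      vertex 13.00 0.00 24.00
      vertex 13.00 21.00 24.00
    endloop
  endfacet
  facet normal 0.0000 0.0000 1.0000
    outer loop
      vertex 0.00 0.00 24.00
      vertex 13.00 21.00 24.00
      vertex 0.00 21.00 24.00
    endloop
  endfacet
  facet normal 0.0000 -1.0000 0.0000
    outer loop
      vertex 0.00 0.00 0.00
      vertex 13.00 0.00 0.00
      vertex 13.00 0.00 24.00
    endloop
  endfacet
  facet normal 0.0000 -1.0000 0.0000
    outer loop
      vertex 0.00 0.00 0.00
      vertex 13.00 0.00 24.00
      vertex 0.00 0.00 24.00
    endloop
  endfacet
  facet normal 0.0000 1.0000 0.0000
    outer loop
      vertex 13.00 21.00 24.00
      vertex 13.00 21.00 0.00
      vertex 0.00 21.00 0.00
    endloop
  endfacet
  facet normal 0.0000 1.0000 0.0000
    outer loop
      vertex 0.00 21.00 24.00
      vertex 13.00 21.00 24.00
      vertex 0.00 21.00 0.00
    endloop
  endfacet
  facet normal -1.0000 0.0000 0.0000
    outer loop
      vertex 0.00 21.00 24.00
      vertex 0.00 21.00 0.00
      vertex 0.00 0.00 0.00
    endloop
  endfacet
  facet normal -1.0000 0.0000 0.0000
    outer loop
      vertex 0.00 0.00 24.00
      vertex 0.00 21.00 24.00
      vertex 0.00 0.00 0.00
    endloop
  endfacet
  facet normal 1.0000 0.0000 0.0000
    outer loop
      vertex 13.00 0.00 0.00
      vertex 13.00 21.00 0.00
      vertex 13.00 21.00 24.00
    endloop
  endfacet
  facet normal 1.0000 0.0000 0.0000
    outer loop
      vertex 13.00 0.00 0.00
      vertex 13.00 21.00 24.00
      vertex 13.00 0.00 24.00
    endloop
  endfacet
endsolid part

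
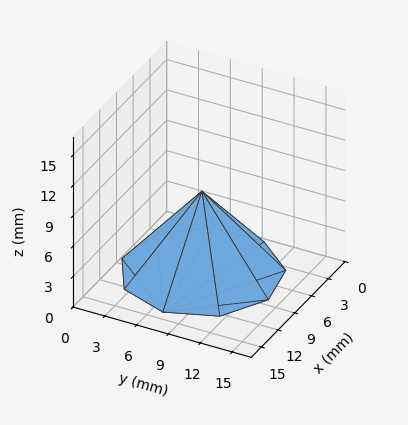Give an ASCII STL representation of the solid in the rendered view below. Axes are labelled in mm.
Reading the render: the shape is a regular 9-sided pyramid, base circumscribed radius ≈ 7 mm, apex at z ≈ 8 mm (dimensions read to the nearest mm from the axis ticks). For the STL, each face is triangulated and given an outward normal.

solid part
  facet normal 0.0000 0.0000 -1.0000
    outer loop
      vertex 8.22 13.89 0.00
      vertex 12.36 11.50 0.00
      vertex 14.00 7.00 0.00
    endloop
  endfacet
  facet normal 0.0000 0.0000 -1.0000
    outer loop
      vertex 3.50 13.06 0.00
      vertex 8.22 13.89 0.00
      vertex 14.00 7.00 0.00
    endloop
  endfacet
  facet normal 0.0000 0.0000 -1.0000
    outer loop
      vertex 0.42 9.39 0.00
      vertex 3.50 13.06 0.00
      vertex 14.00 7.00 0.00
    endloop
  endfacet
  facet normal 0.0000 0.0000 -1.0000
    outer loop
      vertex 0.42 4.61 0.00
      vertex 0.42 9.39 0.00
      vertex 14.00 7.00 0.00
    endloop
  endfacet
  facet normal 0.0000 0.0000 -1.0000
    outer loop
      vertex 3.50 0.94 0.00
      vertex 0.42 4.61 0.00
      vertex 14.00 7.00 0.00
    endloop
  endfacet
  facet normal 0.0000 0.0000 -1.0000
    outer loop
      vertex 8.22 0.11 0.00
      vertex 3.50 0.94 0.00
      vertex 14.00 7.00 0.00
    endloop
  endfacet
  facet normal 0.0000 0.0000 -1.0000
    outer loop
      vertex 12.36 2.50 0.00
      vertex 8.22 0.11 0.00
      vertex 14.00 7.00 0.00
    endloop
  endfacet
  facet normal 0.7258 0.2645 0.6351
    outer loop
      vertex 14.00 7.00 0.00
      vertex 12.36 11.50 0.00
      vertex 7.00 7.00 8.00
    endloop
  endfacet
  facet normal 0.3862 0.6690 0.6351
    outer loop
      vertex 12.36 11.50 0.00
      vertex 8.22 13.89 0.00
      vertex 7.00 7.00 8.00
    endloop
  endfacet
  facet normal -0.1338 0.7609 0.6349
    outer loop
      vertex 8.22 13.89 0.00
      vertex 3.50 13.06 0.00
      vertex 7.00 7.00 8.00
    endloop
  endfacet
  facet normal -0.5917 0.4966 0.6350
    outer loop
      vertex 3.50 13.06 0.00
      vertex 0.42 9.39 0.00
      vertex 7.00 7.00 8.00
    endloop
  endfacet
  facet normal -0.7723 0.0000 0.6352
    outer loop
      vertex 0.42 9.39 0.00
      vertex 0.42 4.61 0.00
      vertex 7.00 7.00 8.00
    endloop
  endfacet
  facet normal -0.5917 -0.4966 0.6350
    outer loop
      vertex 0.42 4.61 0.00
      vertex 3.50 0.94 0.00
      vertex 7.00 7.00 8.00
    endloop
  endfacet
  facet normal -0.1338 -0.7609 0.6349
    outer loop
      vertex 3.50 0.94 0.00
      vertex 8.22 0.11 0.00
      vertex 7.00 7.00 8.00
    endloop
  endfacet
  facet normal 0.3862 -0.6690 0.6351
    outer loop
      vertex 8.22 0.11 0.00
      vertex 12.36 2.50 0.00
      vertex 7.00 7.00 8.00
    endloop
  endfacet
  facet normal 0.7258 -0.2645 0.6351
    outer loop
      vertex 12.36 2.50 0.00
      vertex 14.00 7.00 0.00
      vertex 7.00 7.00 8.00
    endloop
  endfacet
endsolid part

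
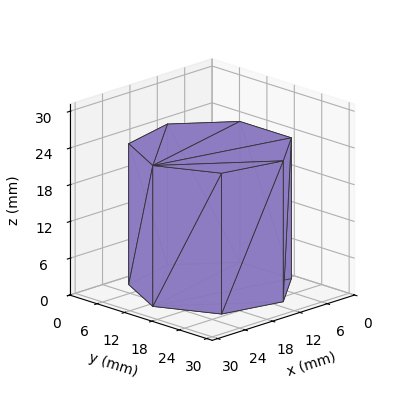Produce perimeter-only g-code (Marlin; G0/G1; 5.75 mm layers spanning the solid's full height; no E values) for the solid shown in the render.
Reading the render: the shape is a regular 7-sided prism (a cylinder approximated with 7 flat sides), circumscribed radius ≈ 13 mm, height ≈ 23 mm (dimensions read to the nearest mm from the axis ticks). For the g-code, the solid's height is divided into equal slices at the stated Δz and each level perimeter traced with G1 moves after a G0 lift.

; perimeter-only toolpath
G21 ; units = mm
G90 ; absolute positioning
G28 ; home
; layer 1
G0 Z5.75
G0 X26.00 Y13.00
G1 X21.11 Y23.16
G1 X10.11 Y25.67
G1 X1.29 Y18.64
G1 X1.29 Y7.36
G1 X10.11 Y0.33
G1 X21.11 Y2.84
G1 X26.00 Y13.00
; layer 2
G0 Z11.50
G0 X26.00 Y13.00
G1 X21.11 Y23.16
G1 X10.11 Y25.67
G1 X1.29 Y18.64
G1 X1.29 Y7.36
G1 X10.11 Y0.33
G1 X21.11 Y2.84
G1 X26.00 Y13.00
; layer 3
G0 Z17.25
G0 X26.00 Y13.00
G1 X21.11 Y23.16
G1 X10.11 Y25.67
G1 X1.29 Y18.64
G1 X1.29 Y7.36
G1 X10.11 Y0.33
G1 X21.11 Y2.84
G1 X26.00 Y13.00
; layer 4
G0 Z23.00
G0 X26.00 Y13.00
G1 X21.11 Y23.16
G1 X10.11 Y25.67
G1 X1.29 Y18.64
G1 X1.29 Y7.36
G1 X10.11 Y0.33
G1 X21.11 Y2.84
G1 X26.00 Y13.00
M2 ; end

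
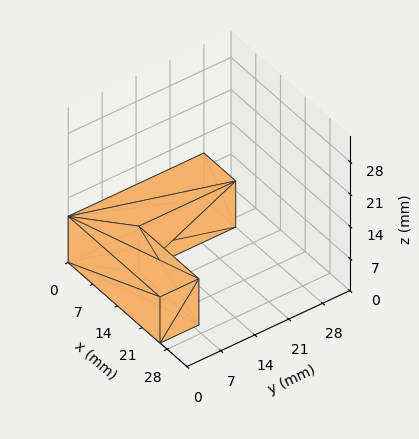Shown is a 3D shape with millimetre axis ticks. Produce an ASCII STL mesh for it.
Reading the render: the shape is an L-shaped prism: outer 26 × 28 mm, arm thicknesses ≈ 8 mm (horizontal) and 9 mm (vertical), extruded 10 mm in z (dimensions read to the nearest mm from the axis ticks). For the STL, each face is triangulated and given an outward normal.

solid part
  facet normal 0.0000 0.0000 -1.0000
    outer loop
      vertex 26.0 8.0 0.0
      vertex 26.0 0.0 0.0
      vertex 0.0 0.0 0.0
    endloop
  endfacet
  facet normal 0.0000 0.0000 -1.0000
    outer loop
      vertex 9.0 8.0 0.0
      vertex 26.0 8.0 0.0
      vertex 0.0 0.0 0.0
    endloop
  endfacet
  facet normal 0.0000 0.0000 -1.0000
    outer loop
      vertex 9.0 28.0 0.0
      vertex 9.0 8.0 0.0
      vertex 0.0 0.0 0.0
    endloop
  endfacet
  facet normal 0.0000 0.0000 -1.0000
    outer loop
      vertex 0.0 28.0 0.0
      vertex 9.0 28.0 0.0
      vertex 0.0 0.0 0.0
    endloop
  endfacet
  facet normal 0.0000 0.0000 1.0000
    outer loop
      vertex 0.0 0.0 10.0
      vertex 26.0 0.0 10.0
      vertex 26.0 8.0 10.0
    endloop
  endfacet
  facet normal 0.0000 0.0000 1.0000
    outer loop
      vertex 0.0 0.0 10.0
      vertex 26.0 8.0 10.0
      vertex 9.0 8.0 10.0
    endloop
  endfacet
  facet normal 0.0000 0.0000 1.0000
    outer loop
      vertex 0.0 0.0 10.0
      vertex 9.0 8.0 10.0
      vertex 9.0 28.0 10.0
    endloop
  endfacet
  facet normal 0.0000 0.0000 1.0000
    outer loop
      vertex 0.0 0.0 10.0
      vertex 9.0 28.0 10.0
      vertex 0.0 28.0 10.0
    endloop
  endfacet
  facet normal 0.0000 -1.0000 0.0000
    outer loop
      vertex 0.0 0.0 0.0
      vertex 26.0 0.0 0.0
      vertex 26.0 0.0 10.0
    endloop
  endfacet
  facet normal 0.0000 -1.0000 0.0000
    outer loop
      vertex 0.0 0.0 0.0
      vertex 26.0 0.0 10.0
      vertex 0.0 0.0 10.0
    endloop
  endfacet
  facet normal 1.0000 0.0000 0.0000
    outer loop
      vertex 26.0 0.0 0.0
      vertex 26.0 8.0 0.0
      vertex 26.0 8.0 10.0
    endloop
  endfacet
  facet normal 1.0000 0.0000 0.0000
    outer loop
      vertex 26.0 0.0 0.0
      vertex 26.0 8.0 10.0
      vertex 26.0 0.0 10.0
    endloop
  endfacet
  facet normal 0.0000 1.0000 0.0000
    outer loop
      vertex 26.0 8.0 0.0
      vertex 9.0 8.0 0.0
      vertex 9.0 8.0 10.0
    endloop
  endfacet
  facet normal 0.0000 1.0000 0.0000
    outer loop
      vertex 26.0 8.0 0.0
      vertex 9.0 8.0 10.0
      vertex 26.0 8.0 10.0
    endloop
  endfacet
  facet normal 1.0000 0.0000 0.0000
    outer loop
      vertex 9.0 8.0 0.0
      vertex 9.0 28.0 0.0
      vertex 9.0 28.0 10.0
    endloop
  endfacet
  facet normal 1.0000 0.0000 0.0000
    outer loop
      vertex 9.0 8.0 0.0
      vertex 9.0 28.0 10.0
      vertex 9.0 8.0 10.0
    endloop
  endfacet
  facet normal 0.0000 1.0000 0.0000
    outer loop
      vertex 9.0 28.0 0.0
      vertex 0.0 28.0 0.0
      vertex 0.0 28.0 10.0
    endloop
  endfacet
  facet normal 0.0000 1.0000 0.0000
    outer loop
      vertex 9.0 28.0 0.0
      vertex 0.0 28.0 10.0
      vertex 9.0 28.0 10.0
    endloop
  endfacet
  facet normal -1.0000 0.0000 0.0000
    outer loop
      vertex 0.0 28.0 0.0
      vertex 0.0 0.0 0.0
      vertex 0.0 0.0 10.0
    endloop
  endfacet
  facet normal -1.0000 0.0000 0.0000
    outer loop
      vertex 0.0 28.0 0.0
      vertex 0.0 0.0 10.0
      vertex 0.0 28.0 10.0
    endloop
  endfacet
endsolid part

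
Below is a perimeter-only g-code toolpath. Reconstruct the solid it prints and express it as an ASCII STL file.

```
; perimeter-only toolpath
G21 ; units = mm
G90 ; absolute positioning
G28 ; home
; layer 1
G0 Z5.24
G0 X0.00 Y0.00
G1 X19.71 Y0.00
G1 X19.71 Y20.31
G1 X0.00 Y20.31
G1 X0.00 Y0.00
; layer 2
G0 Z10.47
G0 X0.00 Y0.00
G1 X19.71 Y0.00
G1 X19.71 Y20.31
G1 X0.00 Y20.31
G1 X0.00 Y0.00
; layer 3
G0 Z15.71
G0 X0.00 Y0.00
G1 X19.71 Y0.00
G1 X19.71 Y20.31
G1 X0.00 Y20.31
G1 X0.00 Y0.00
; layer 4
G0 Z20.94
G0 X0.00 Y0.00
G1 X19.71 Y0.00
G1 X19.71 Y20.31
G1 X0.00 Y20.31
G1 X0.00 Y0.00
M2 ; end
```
solid part
  facet normal 0.0000 0.0000 -1.0000
    outer loop
      vertex 19.71 20.31 0.00
      vertex 19.71 0.00 0.00
      vertex 0.00 0.00 0.00
    endloop
  endfacet
  facet normal 0.0000 0.0000 -1.0000
    outer loop
      vertex 0.00 20.31 0.00
      vertex 19.71 20.31 0.00
      vertex 0.00 0.00 0.00
    endloop
  endfacet
  facet normal 0.0000 0.0000 1.0000
    outer loop
      vertex 0.00 0.00 20.94
      vertex 19.71 0.00 20.94
      vertex 19.71 20.31 20.94
    endloop
  endfacet
  facet normal 0.0000 0.0000 1.0000
    outer loop
      vertex 0.00 0.00 20.94
      vertex 19.71 20.31 20.94
      vertex 0.00 20.31 20.94
    endloop
  endfacet
  facet normal 0.0000 -1.0000 0.0000
    outer loop
      vertex 0.00 0.00 0.00
      vertex 19.71 0.00 0.00
      vertex 19.71 0.00 20.94
    endloop
  endfacet
  facet normal 0.0000 -1.0000 0.0000
    outer loop
      vertex 0.00 0.00 0.00
      vertex 19.71 0.00 20.94
      vertex 0.00 0.00 20.94
    endloop
  endfacet
  facet normal 0.0000 1.0000 0.0000
    outer loop
      vertex 19.71 20.31 20.94
      vertex 19.71 20.31 0.00
      vertex 0.00 20.31 0.00
    endloop
  endfacet
  facet normal 0.0000 1.0000 0.0000
    outer loop
      vertex 0.00 20.31 20.94
      vertex 19.71 20.31 20.94
      vertex 0.00 20.31 0.00
    endloop
  endfacet
  facet normal -1.0000 0.0000 0.0000
    outer loop
      vertex 0.00 20.31 20.94
      vertex 0.00 20.31 0.00
      vertex 0.00 0.00 0.00
    endloop
  endfacet
  facet normal -1.0000 0.0000 0.0000
    outer loop
      vertex 0.00 0.00 20.94
      vertex 0.00 20.31 20.94
      vertex 0.00 0.00 0.00
    endloop
  endfacet
  facet normal 1.0000 0.0000 0.0000
    outer loop
      vertex 19.71 0.00 0.00
      vertex 19.71 20.31 0.00
      vertex 19.71 20.31 20.94
    endloop
  endfacet
  facet normal 1.0000 0.0000 0.0000
    outer loop
      vertex 19.71 0.00 0.00
      vertex 19.71 20.31 20.94
      vertex 19.71 0.00 20.94
    endloop
  endfacet
endsolid part

The G0 Z moves step by Δz≈5.24 mm. Every layer's G1 loop is the same polygon, so the solid is a straight extrusion of it from z=0 to z≈20.9. Closing with flat bottom and top caps and triangulating gives 12 facets — a rectangular box, roughly 19.7 × 20.3 mm footprint and 20.9 mm tall.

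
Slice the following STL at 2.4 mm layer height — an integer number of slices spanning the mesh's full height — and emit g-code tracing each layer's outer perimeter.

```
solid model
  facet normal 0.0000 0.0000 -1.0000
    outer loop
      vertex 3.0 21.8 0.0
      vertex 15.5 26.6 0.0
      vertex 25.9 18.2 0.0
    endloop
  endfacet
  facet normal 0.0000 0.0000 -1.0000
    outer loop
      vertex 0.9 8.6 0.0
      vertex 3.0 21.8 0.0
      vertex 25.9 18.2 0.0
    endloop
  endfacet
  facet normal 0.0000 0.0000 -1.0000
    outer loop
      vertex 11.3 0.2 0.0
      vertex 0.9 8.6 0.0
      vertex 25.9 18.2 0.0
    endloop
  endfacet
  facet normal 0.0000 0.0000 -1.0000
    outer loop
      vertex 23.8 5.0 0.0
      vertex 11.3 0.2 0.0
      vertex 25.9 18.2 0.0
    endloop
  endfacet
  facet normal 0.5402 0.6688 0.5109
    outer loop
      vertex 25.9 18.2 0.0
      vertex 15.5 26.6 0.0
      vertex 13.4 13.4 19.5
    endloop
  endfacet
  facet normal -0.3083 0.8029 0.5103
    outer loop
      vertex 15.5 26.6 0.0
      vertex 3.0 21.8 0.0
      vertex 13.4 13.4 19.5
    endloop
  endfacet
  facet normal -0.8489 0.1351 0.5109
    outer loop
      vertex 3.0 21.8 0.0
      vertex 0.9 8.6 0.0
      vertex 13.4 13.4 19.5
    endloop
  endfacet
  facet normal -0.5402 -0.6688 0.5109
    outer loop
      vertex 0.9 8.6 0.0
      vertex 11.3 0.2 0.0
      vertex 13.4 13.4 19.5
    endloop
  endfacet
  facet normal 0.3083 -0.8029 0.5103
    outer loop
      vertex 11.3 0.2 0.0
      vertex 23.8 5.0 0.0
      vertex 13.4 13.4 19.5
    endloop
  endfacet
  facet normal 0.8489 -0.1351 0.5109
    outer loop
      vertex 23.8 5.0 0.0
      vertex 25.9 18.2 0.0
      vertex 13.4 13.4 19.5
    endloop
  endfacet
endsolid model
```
; perimeter-only toolpath
G21 ; units = mm
G90 ; absolute positioning
G28 ; home
; layer 1
G0 Z2.4
G0 X24.3 Y17.6
G1 X15.2 Y25.0
G1 X4.3 Y20.8
G1 X2.5 Y9.2
G1 X11.6 Y1.9
G1 X22.5 Y6.0
G1 X24.3 Y17.6
; layer 2
G0 Z4.9
G0 X22.8 Y17.0
G1 X15.0 Y23.3
G1 X5.6 Y19.7
G1 X4.0 Y9.8
G1 X11.8 Y3.5
G1 X21.2 Y7.1
G1 X22.8 Y17.0
; layer 3
G0 Z7.3
G0 X21.2 Y16.4
G1 X14.7 Y21.6
G1 X6.9 Y18.6
G1 X5.6 Y10.4
G1 X12.1 Y5.2
G1 X19.9 Y8.2
G1 X21.2 Y16.4
; layer 4
G0 Z9.8
G0 X19.6 Y15.8
G1 X14.4 Y20.0
G1 X8.2 Y17.6
G1 X7.2 Y11.0
G1 X12.4 Y6.8
G1 X18.6 Y9.2
G1 X19.6 Y15.8
; layer 5
G0 Z12.2
G0 X18.1 Y15.2
G1 X14.2 Y18.4
G1 X9.5 Y16.6
G1 X8.7 Y11.6
G1 X12.6 Y8.4
G1 X17.3 Y10.2
G1 X18.1 Y15.2
; layer 6
G0 Z14.6
G0 X16.5 Y14.6
G1 X13.9 Y16.7
G1 X10.8 Y15.5
G1 X10.3 Y12.2
G1 X12.9 Y10.1
G1 X16.0 Y11.3
G1 X16.5 Y14.6
; layer 7
G0 Z17.1
G0 X15.0 Y14.0
G1 X13.7 Y15.1
G1 X12.1 Y14.4
G1 X11.8 Y12.8
G1 X13.1 Y11.8
G1 X14.7 Y12.3
G1 X15.0 Y14.0
M2 ; end

The solid is a regular 6-sided pyramid, base circumscribed radius ≈ 13.4 mm, apex at z ≈ 19.5 mm. Slicing at Δz = 2.4 mm — 8 equal slices spanning the solid's height, so layer i sits at z = i·h/8 — gives 7 non-empty perimeters. Each is a 6-segment closed polygon; G0 lifts to the layer z and rapids to the start vertex, then G1 traces the edges. The cross-section shrinks linearly with z (the slice at the apex is degenerate and omitted).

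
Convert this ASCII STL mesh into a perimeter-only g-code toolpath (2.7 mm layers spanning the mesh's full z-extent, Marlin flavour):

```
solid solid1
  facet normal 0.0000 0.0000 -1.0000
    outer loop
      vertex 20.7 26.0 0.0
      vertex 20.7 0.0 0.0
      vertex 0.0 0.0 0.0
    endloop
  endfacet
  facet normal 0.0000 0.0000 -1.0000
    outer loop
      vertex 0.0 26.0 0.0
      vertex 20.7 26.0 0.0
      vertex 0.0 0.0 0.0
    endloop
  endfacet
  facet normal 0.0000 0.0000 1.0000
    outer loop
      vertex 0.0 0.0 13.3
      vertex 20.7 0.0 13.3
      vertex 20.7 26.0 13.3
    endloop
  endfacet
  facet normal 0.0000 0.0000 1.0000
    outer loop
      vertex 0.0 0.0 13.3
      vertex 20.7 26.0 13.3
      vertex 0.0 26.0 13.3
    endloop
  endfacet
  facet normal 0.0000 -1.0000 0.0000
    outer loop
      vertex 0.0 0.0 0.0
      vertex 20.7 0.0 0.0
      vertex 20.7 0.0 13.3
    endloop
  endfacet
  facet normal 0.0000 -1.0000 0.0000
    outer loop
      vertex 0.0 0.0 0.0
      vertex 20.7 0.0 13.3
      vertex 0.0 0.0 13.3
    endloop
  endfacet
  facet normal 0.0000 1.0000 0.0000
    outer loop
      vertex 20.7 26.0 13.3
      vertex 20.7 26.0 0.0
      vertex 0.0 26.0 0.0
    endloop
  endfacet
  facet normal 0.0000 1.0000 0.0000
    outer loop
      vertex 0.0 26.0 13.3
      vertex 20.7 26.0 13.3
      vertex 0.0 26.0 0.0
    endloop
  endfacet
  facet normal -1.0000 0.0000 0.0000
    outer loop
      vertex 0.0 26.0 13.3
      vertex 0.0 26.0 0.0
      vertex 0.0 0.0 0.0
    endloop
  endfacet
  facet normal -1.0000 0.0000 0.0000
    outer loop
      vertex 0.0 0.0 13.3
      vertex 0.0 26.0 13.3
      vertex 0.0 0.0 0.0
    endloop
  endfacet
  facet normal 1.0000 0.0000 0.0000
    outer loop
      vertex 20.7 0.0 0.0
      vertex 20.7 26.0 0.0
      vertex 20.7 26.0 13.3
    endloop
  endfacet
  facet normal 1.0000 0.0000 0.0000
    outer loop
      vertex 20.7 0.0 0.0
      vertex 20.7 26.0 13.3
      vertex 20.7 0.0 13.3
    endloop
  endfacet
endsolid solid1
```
; perimeter-only toolpath
G21 ; units = mm
G90 ; absolute positioning
G28 ; home
; layer 1
G0 Z2.7
G0 X0.0 Y0.0
G1 X20.7 Y0.0
G1 X20.7 Y26.0
G1 X0.0 Y26.0
G1 X0.0 Y0.0
; layer 2
G0 Z5.3
G0 X0.0 Y0.0
G1 X20.7 Y0.0
G1 X20.7 Y26.0
G1 X0.0 Y26.0
G1 X0.0 Y0.0
; layer 3
G0 Z8.0
G0 X0.0 Y0.0
G1 X20.7 Y0.0
G1 X20.7 Y26.0
G1 X0.0 Y26.0
G1 X0.0 Y0.0
; layer 4
G0 Z10.6
G0 X0.0 Y0.0
G1 X20.7 Y0.0
G1 X20.7 Y26.0
G1 X0.0 Y26.0
G1 X0.0 Y0.0
; layer 5
G0 Z13.3
G0 X0.0 Y0.0
G1 X20.7 Y0.0
G1 X20.7 Y26.0
G1 X0.0 Y26.0
G1 X0.0 Y0.0
M2 ; end

The solid is a rectangular box, roughly 20.7 × 26 mm footprint and 13.3 mm tall. Slicing at Δz = 2.7 mm — 5 equal slices spanning the solid's height, so layer i sits at z = i·h/5 — gives 5 non-empty perimeters. Each is a 4-segment closed polygon; G0 lifts to the layer z and rapids to the start vertex, then G1 traces the edges.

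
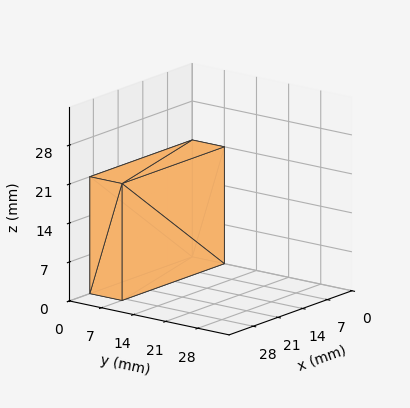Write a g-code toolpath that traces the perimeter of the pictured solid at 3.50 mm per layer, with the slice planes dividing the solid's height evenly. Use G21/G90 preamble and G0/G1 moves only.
Reading the render: the shape is a rectangular box, roughly 29 × 7 mm footprint and 21 mm tall (dimensions read to the nearest mm from the axis ticks). For the g-code, the solid's height is divided into equal slices at the stated Δz and each level perimeter traced with G1 moves after a G0 lift.

; perimeter-only toolpath
G21 ; units = mm
G90 ; absolute positioning
G28 ; home
; layer 1
G0 Z3.50
G0 X0.00 Y0.00
G1 X29.00 Y0.00
G1 X29.00 Y7.00
G1 X0.00 Y7.00
G1 X0.00 Y0.00
; layer 2
G0 Z7.00
G0 X0.00 Y0.00
G1 X29.00 Y0.00
G1 X29.00 Y7.00
G1 X0.00 Y7.00
G1 X0.00 Y0.00
; layer 3
G0 Z10.50
G0 X0.00 Y0.00
G1 X29.00 Y0.00
G1 X29.00 Y7.00
G1 X0.00 Y7.00
G1 X0.00 Y0.00
; layer 4
G0 Z14.00
G0 X0.00 Y0.00
G1 X29.00 Y0.00
G1 X29.00 Y7.00
G1 X0.00 Y7.00
G1 X0.00 Y0.00
; layer 5
G0 Z17.50
G0 X0.00 Y0.00
G1 X29.00 Y0.00
G1 X29.00 Y7.00
G1 X0.00 Y7.00
G1 X0.00 Y0.00
; layer 6
G0 Z21.00
G0 X0.00 Y0.00
G1 X29.00 Y0.00
G1 X29.00 Y7.00
G1 X0.00 Y7.00
G1 X0.00 Y0.00
M2 ; end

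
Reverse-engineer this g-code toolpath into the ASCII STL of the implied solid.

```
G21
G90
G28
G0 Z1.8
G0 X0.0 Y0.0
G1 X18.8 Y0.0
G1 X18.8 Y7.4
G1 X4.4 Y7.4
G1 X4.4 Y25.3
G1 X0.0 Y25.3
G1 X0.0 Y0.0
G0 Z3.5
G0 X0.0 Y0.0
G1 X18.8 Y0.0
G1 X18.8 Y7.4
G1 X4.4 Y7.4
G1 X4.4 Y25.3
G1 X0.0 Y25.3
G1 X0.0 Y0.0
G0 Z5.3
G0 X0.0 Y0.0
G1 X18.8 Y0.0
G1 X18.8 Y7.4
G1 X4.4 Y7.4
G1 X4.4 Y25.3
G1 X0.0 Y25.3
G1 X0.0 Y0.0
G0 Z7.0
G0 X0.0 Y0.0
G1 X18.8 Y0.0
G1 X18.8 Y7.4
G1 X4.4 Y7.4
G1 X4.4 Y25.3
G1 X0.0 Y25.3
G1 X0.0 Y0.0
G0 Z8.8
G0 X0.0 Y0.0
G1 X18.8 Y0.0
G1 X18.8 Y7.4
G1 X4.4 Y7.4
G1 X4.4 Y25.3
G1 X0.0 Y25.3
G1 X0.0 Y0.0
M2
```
solid part
  facet normal 0.0000 0.0000 -1.0000
    outer loop
      vertex 18.8 7.4 0.0
      vertex 18.8 0.0 0.0
      vertex 0.0 0.0 0.0
    endloop
  endfacet
  facet normal 0.0000 0.0000 -1.0000
    outer loop
      vertex 4.4 7.4 0.0
      vertex 18.8 7.4 0.0
      vertex 0.0 0.0 0.0
    endloop
  endfacet
  facet normal 0.0000 0.0000 -1.0000
    outer loop
      vertex 4.4 25.3 0.0
      vertex 4.4 7.4 0.0
      vertex 0.0 0.0 0.0
    endloop
  endfacet
  facet normal 0.0000 0.0000 -1.0000
    outer loop
      vertex 0.0 25.3 0.0
      vertex 4.4 25.3 0.0
      vertex 0.0 0.0 0.0
    endloop
  endfacet
  facet normal 0.0000 0.0000 1.0000
    outer loop
      vertex 0.0 0.0 8.8
      vertex 18.8 0.0 8.8
      vertex 18.8 7.4 8.8
    endloop
  endfacet
  facet normal 0.0000 0.0000 1.0000
    outer loop
      vertex 0.0 0.0 8.8
      vertex 18.8 7.4 8.8
      vertex 4.4 7.4 8.8
    endloop
  endfacet
  facet normal 0.0000 0.0000 1.0000
    outer loop
      vertex 0.0 0.0 8.8
      vertex 4.4 7.4 8.8
      vertex 4.4 25.3 8.8
    endloop
  endfacet
  facet normal 0.0000 0.0000 1.0000
    outer loop
      vertex 0.0 0.0 8.8
      vertex 4.4 25.3 8.8
      vertex 0.0 25.3 8.8
    endloop
  endfacet
  facet normal 0.0000 -1.0000 0.0000
    outer loop
      vertex 0.0 0.0 0.0
      vertex 18.8 0.0 0.0
      vertex 18.8 0.0 8.8
    endloop
  endfacet
  facet normal 0.0000 -1.0000 0.0000
    outer loop
      vertex 0.0 0.0 0.0
      vertex 18.8 0.0 8.8
      vertex 0.0 0.0 8.8
    endloop
  endfacet
  facet normal 1.0000 0.0000 0.0000
    outer loop
      vertex 18.8 0.0 0.0
      vertex 18.8 7.4 0.0
      vertex 18.8 7.4 8.8
    endloop
  endfacet
  facet normal 1.0000 0.0000 0.0000
    outer loop
      vertex 18.8 0.0 0.0
      vertex 18.8 7.4 8.8
      vertex 18.8 0.0 8.8
    endloop
  endfacet
  facet normal 0.0000 1.0000 0.0000
    outer loop
      vertex 18.8 7.4 0.0
      vertex 4.4 7.4 0.0
      vertex 4.4 7.4 8.8
    endloop
  endfacet
  facet normal 0.0000 1.0000 0.0000
    outer loop
      vertex 18.8 7.4 0.0
      vertex 4.4 7.4 8.8
      vertex 18.8 7.4 8.8
    endloop
  endfacet
  facet normal 1.0000 0.0000 0.0000
    outer loop
      vertex 4.4 7.4 0.0
      vertex 4.4 25.3 0.0
      vertex 4.4 25.3 8.8
    endloop
  endfacet
  facet normal 1.0000 0.0000 0.0000
    outer loop
      vertex 4.4 7.4 0.0
      vertex 4.4 25.3 8.8
      vertex 4.4 7.4 8.8
    endloop
  endfacet
  facet normal 0.0000 1.0000 0.0000
    outer loop
      vertex 4.4 25.3 0.0
      vertex 0.0 25.3 0.0
      vertex 0.0 25.3 8.8
    endloop
  endfacet
  facet normal 0.0000 1.0000 0.0000
    outer loop
      vertex 4.4 25.3 0.0
      vertex 0.0 25.3 8.8
      vertex 4.4 25.3 8.8
    endloop
  endfacet
  facet normal -1.0000 0.0000 0.0000
    outer loop
      vertex 0.0 25.3 0.0
      vertex 0.0 0.0 0.0
      vertex 0.0 0.0 8.8
    endloop
  endfacet
  facet normal -1.0000 0.0000 0.0000
    outer loop
      vertex 0.0 25.3 0.0
      vertex 0.0 0.0 8.8
      vertex 0.0 25.3 8.8
    endloop
  endfacet
endsolid part

The G0 Z moves step by Δz≈1.8 mm. Every layer's G1 loop is the same polygon, so the solid is a straight extrusion of it from z=0 to z≈8.8. Closing with flat bottom and top caps and triangulating gives 20 facets — an L-shaped prism: outer 18.8 × 25.3 mm, arm thicknesses ≈ 7.4 mm (horizontal) and 4.4 mm (vertical), extruded 8.8 mm in z.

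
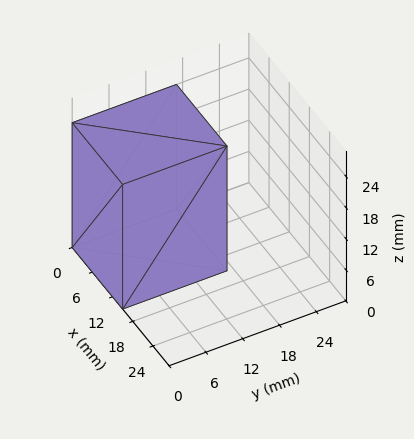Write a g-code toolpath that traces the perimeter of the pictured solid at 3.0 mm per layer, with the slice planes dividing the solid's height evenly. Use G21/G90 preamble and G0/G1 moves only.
Reading the render: the shape is a rectangular box, roughly 15 × 17 mm footprint and 24 mm tall (dimensions read to the nearest mm from the axis ticks). For the g-code, the solid's height is divided into equal slices at the stated Δz and each level perimeter traced with G1 moves after a G0 lift.

; perimeter-only toolpath
G21 ; units = mm
G90 ; absolute positioning
G28 ; home
; layer 1
G0 Z3.0
G0 X0.0 Y0.0
G1 X15.0 Y0.0
G1 X15.0 Y17.0
G1 X0.0 Y17.0
G1 X0.0 Y0.0
; layer 2
G0 Z6.0
G0 X0.0 Y0.0
G1 X15.0 Y0.0
G1 X15.0 Y17.0
G1 X0.0 Y17.0
G1 X0.0 Y0.0
; layer 3
G0 Z9.0
G0 X0.0 Y0.0
G1 X15.0 Y0.0
G1 X15.0 Y17.0
G1 X0.0 Y17.0
G1 X0.0 Y0.0
; layer 4
G0 Z12.0
G0 X0.0 Y0.0
G1 X15.0 Y0.0
G1 X15.0 Y17.0
G1 X0.0 Y17.0
G1 X0.0 Y0.0
; layer 5
G0 Z15.0
G0 X0.0 Y0.0
G1 X15.0 Y0.0
G1 X15.0 Y17.0
G1 X0.0 Y17.0
G1 X0.0 Y0.0
; layer 6
G0 Z18.0
G0 X0.0 Y0.0
G1 X15.0 Y0.0
G1 X15.0 Y17.0
G1 X0.0 Y17.0
G1 X0.0 Y0.0
; layer 7
G0 Z21.0
G0 X0.0 Y0.0
G1 X15.0 Y0.0
G1 X15.0 Y17.0
G1 X0.0 Y17.0
G1 X0.0 Y0.0
; layer 8
G0 Z24.0
G0 X0.0 Y0.0
G1 X15.0 Y0.0
G1 X15.0 Y17.0
G1 X0.0 Y17.0
G1 X0.0 Y0.0
M2 ; end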